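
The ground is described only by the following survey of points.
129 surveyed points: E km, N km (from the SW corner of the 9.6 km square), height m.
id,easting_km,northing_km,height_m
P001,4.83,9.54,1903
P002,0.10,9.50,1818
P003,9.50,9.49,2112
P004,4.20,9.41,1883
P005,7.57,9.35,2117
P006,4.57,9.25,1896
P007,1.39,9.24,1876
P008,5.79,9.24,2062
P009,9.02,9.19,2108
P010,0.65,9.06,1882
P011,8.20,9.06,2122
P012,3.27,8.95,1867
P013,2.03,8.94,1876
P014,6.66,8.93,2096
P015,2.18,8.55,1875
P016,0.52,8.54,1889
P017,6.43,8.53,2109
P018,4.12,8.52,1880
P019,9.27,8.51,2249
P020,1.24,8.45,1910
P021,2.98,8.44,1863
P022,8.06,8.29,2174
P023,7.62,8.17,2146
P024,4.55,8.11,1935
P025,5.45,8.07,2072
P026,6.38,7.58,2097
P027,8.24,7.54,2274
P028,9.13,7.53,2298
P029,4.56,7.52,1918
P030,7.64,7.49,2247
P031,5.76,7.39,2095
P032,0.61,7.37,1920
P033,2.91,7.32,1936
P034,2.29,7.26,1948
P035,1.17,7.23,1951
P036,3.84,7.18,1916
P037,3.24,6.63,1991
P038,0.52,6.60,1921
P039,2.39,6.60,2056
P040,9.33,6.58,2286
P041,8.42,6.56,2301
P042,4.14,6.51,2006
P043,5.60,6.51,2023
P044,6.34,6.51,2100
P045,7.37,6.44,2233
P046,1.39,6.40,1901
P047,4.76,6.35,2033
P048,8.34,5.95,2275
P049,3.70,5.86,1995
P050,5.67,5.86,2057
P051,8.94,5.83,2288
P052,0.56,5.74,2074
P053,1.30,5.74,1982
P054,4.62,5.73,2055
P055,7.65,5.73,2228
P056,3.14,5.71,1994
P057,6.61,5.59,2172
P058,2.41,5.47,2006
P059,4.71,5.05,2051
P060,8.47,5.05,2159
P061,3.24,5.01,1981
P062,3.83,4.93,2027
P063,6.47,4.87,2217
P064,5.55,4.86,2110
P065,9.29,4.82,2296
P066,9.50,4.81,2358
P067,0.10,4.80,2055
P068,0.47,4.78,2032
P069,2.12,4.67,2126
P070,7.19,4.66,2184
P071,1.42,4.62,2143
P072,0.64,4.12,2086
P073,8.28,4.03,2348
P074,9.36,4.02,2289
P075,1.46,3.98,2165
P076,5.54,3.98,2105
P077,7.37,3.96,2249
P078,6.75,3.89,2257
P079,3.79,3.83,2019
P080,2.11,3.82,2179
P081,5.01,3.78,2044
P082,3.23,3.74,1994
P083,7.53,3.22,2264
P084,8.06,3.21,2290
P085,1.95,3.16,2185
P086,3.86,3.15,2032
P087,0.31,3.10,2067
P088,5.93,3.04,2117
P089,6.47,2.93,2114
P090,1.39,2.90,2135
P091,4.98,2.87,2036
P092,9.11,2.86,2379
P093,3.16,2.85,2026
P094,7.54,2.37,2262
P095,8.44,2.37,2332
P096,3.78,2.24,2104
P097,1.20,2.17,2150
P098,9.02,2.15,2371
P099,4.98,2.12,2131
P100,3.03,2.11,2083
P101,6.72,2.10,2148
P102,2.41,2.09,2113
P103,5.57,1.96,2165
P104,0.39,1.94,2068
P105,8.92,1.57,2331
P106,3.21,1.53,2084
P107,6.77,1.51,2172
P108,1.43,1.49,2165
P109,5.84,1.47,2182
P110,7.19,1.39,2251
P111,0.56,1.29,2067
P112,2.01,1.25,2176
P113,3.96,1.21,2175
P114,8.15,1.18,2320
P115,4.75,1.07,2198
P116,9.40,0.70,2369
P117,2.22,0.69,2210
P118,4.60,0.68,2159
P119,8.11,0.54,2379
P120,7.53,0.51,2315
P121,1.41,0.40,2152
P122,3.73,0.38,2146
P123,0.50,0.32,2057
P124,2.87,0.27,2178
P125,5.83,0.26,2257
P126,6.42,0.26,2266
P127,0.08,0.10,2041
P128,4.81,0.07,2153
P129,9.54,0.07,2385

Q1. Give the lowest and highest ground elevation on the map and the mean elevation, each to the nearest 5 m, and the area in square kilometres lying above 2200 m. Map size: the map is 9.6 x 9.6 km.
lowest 1810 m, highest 2395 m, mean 2110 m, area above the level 22.7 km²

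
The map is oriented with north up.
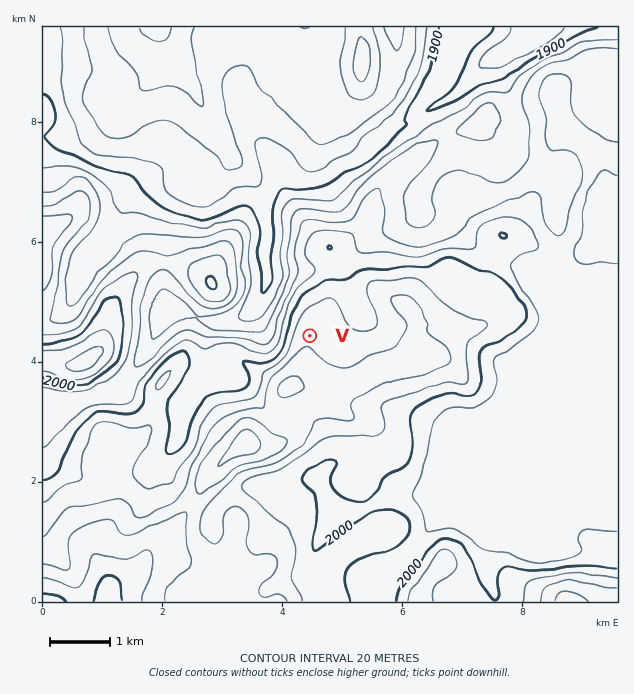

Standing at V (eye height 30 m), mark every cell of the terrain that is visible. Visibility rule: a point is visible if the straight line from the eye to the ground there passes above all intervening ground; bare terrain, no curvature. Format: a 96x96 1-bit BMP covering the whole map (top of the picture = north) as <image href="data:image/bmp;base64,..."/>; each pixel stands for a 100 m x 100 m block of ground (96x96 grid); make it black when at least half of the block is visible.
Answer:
<image width="96" height="96" href="data:image/bmp;base64,Qk2+BAAAAAAAAD4AAAAoAAAAYAAAAGAAAAABAAEAAAAAAIAEAAATCwAAEwsAAAIAAAAAAAAA////AAAAAAD4GAAAB8AADwAf///4HAAAA4AABwA////wHAAAAAAABwA////APgAAAAAAB4B///+APgAAAAAAA4B///8AfwAAAAAAAcD///8AfwAAAAAAAeD+ABAA/wAAAAAAAPkAAAAA/4AAAAAAAH4AAAAB/4AAAAAAADwAAAAB/8AAAAAAAAAAAAAH/8AAAAAAAAAAAAAP/4AAAAAAAAAAAAAP/wAAAAAAAAAAAAAP/wAAAAAAAAAAAAAP/wAAAAAAAAAAAAAf/4AAAAAAAAAAAAAf/4AAAAAAAAAAAAAf/4AAAAAAAAAAAAAB/8AAAAAAAAAAAAAAP8AAAAAAAAAAAAAAH+AAAAAAAAAAAAAAH+AAAAAAAAAAAAAAP+AAAAAAAAAAAAAAP/AAAAAAAAAAAAAAH/AEAAAAAAAAAAAAH/gGP4AAAAAAAAAAH/gH/8AAAAAAAAAAP/wP+AAAAAAAAAAAf/4P+AAAAAAAAAAAf/4P8AAAAAAAAAAAcD8P8AAAAAAAAAAAAD+f4AAAAAAAAAAAAB//wAAAAAAAAAAAAB//wAAAAAAAAAAAAB//gP4AAAAAAAADgA//gf/4AAAAAAAD4A//h//+AAAAAAAD8Af/////GAAAAAAB+Af//////gAAAAAB/AP//////gAAAAAA/gP//////gAAAAAAfwH//H///gAAAAAAf4H//H///gAAAAAAf8H//H///+AAAAAAP/H/+H///+AAAAAAP///+H///8AAAAAAH///+H///wAAAAAAH///+D///AAAAAAAH///8D//+AAAAAAAH/4/8B//8AAAAAAAD/wf+Af/4AAAAAAAB/Af+AP/gAAAAADAA/Af+AN+AAAAAADAA+Af+A/8AAAAAADgAeAP/H/4AAAAAADgAOAP///4AAAAAADwAMAH///8AAAAAADwAAAD///+AAAAAAD4AAAD////AAAAAAD+AAAB//wfAAAAAAD/AAAA//gPgAAYAAD/wAAA//APgAAwAAA/wAAAf+APwAAgAAAPwAAAf8AHMAAAAAAH4AAAfwAGPAAAABwD4AAAfwAGH4AAADwD8AAA/wAGH/4AADwD+AAAfwACH//B4DwD/gACfwABv//z4BwB/wAffwAA//8/8DwB/4H//wAAf/9///wBx////wAAP/////wDA////4AAD/////wPAf///4AAB/////g/Af///4AAAf////j/g////4AAAP////D//////4AAAH///+D//////8AAAD/3/4D//v///8AAAA/3/gD//n///8AAAAPj/gD//3///8AAAAHD/gD//////+AAAACD/AD//////+AABgAB/AD//////+AAB4AB/AD///////AAB+AB/AD///////AAB/AA+AD///////gMB/gA+AP///////weD/wAYAP///////4/D/4AAAf/////////D/8AAAf/////////D/+AAAD////////8D//gAAD////////8D//4AAD////////8D//8AAD////////8H//8AAA="/>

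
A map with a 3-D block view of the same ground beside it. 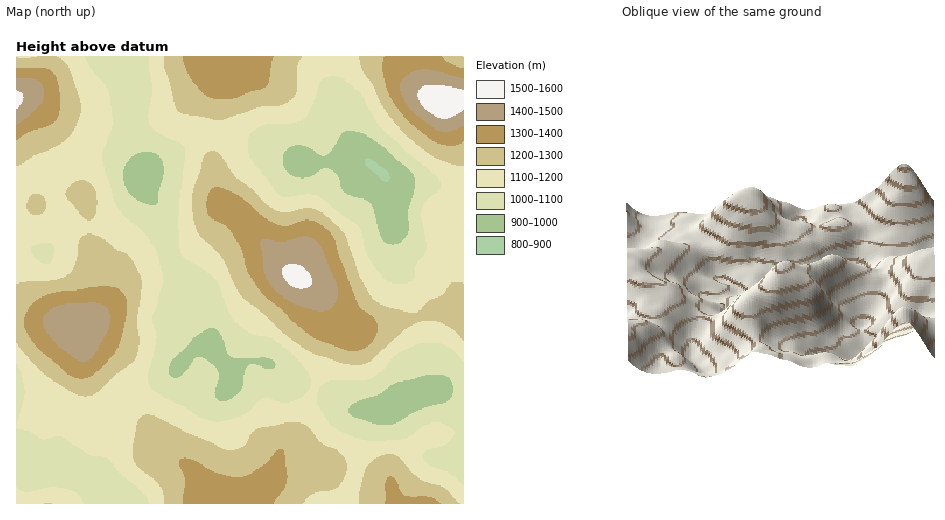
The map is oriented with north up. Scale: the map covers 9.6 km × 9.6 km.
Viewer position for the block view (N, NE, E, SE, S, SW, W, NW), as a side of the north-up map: E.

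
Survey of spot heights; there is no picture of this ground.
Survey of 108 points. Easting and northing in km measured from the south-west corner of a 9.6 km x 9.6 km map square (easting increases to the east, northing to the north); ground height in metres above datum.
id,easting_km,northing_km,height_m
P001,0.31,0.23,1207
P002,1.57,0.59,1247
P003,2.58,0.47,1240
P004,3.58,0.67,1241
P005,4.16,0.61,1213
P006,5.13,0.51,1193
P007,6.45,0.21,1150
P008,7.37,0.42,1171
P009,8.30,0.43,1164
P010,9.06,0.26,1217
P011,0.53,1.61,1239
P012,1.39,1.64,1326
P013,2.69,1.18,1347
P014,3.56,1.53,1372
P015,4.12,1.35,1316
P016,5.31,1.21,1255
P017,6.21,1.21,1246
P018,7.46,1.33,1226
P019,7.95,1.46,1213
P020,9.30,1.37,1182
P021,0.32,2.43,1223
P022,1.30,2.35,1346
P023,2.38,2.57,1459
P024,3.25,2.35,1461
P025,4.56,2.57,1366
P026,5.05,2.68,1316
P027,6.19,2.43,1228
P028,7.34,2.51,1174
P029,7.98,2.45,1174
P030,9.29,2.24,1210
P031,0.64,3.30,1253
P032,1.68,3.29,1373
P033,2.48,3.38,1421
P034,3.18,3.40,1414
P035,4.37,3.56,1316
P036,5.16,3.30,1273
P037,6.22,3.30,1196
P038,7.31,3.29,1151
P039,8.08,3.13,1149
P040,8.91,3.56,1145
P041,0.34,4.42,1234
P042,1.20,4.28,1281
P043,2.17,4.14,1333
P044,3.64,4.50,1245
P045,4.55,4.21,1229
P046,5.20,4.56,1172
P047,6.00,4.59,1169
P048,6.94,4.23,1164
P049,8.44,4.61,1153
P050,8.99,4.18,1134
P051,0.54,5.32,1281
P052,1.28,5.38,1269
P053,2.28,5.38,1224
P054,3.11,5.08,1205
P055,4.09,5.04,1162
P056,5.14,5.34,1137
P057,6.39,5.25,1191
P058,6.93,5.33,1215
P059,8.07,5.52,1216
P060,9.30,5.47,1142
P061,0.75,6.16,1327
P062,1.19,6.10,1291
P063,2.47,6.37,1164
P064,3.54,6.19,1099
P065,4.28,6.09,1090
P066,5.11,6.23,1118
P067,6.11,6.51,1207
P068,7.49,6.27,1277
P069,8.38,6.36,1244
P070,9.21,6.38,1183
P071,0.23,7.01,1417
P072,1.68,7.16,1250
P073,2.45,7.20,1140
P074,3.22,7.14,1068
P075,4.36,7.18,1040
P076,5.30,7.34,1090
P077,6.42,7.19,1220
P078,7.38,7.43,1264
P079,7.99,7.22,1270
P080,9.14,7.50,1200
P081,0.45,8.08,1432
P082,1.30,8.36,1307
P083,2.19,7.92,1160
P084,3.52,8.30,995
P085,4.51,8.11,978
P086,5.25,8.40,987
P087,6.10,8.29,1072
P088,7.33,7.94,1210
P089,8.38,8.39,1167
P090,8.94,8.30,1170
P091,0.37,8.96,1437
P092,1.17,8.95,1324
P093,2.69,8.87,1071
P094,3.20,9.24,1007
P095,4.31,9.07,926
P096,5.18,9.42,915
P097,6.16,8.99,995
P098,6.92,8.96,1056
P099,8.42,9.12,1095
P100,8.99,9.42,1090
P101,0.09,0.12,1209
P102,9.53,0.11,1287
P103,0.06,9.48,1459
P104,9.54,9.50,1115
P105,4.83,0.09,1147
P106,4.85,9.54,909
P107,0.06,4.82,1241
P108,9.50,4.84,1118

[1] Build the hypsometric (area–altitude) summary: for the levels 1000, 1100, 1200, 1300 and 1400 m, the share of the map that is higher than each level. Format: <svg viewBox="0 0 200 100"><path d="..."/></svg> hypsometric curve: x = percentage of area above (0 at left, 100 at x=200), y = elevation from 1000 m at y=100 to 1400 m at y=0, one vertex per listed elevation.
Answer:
<svg viewBox="0 0 200 100"><path d="M191 100l-19-25-67-25-68-25-25-25"/></svg>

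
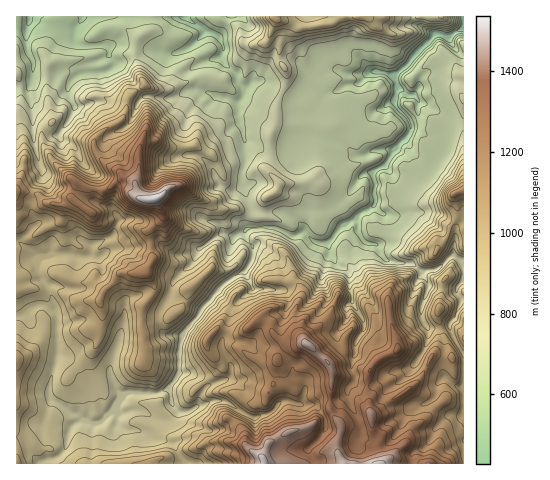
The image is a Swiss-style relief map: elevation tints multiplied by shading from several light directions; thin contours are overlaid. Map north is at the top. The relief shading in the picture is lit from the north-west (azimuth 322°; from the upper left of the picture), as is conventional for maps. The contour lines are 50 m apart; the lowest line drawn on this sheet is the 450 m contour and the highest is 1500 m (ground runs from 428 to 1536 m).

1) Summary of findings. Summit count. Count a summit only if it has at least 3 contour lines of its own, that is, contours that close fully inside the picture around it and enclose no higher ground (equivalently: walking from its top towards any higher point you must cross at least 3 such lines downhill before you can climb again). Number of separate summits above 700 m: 1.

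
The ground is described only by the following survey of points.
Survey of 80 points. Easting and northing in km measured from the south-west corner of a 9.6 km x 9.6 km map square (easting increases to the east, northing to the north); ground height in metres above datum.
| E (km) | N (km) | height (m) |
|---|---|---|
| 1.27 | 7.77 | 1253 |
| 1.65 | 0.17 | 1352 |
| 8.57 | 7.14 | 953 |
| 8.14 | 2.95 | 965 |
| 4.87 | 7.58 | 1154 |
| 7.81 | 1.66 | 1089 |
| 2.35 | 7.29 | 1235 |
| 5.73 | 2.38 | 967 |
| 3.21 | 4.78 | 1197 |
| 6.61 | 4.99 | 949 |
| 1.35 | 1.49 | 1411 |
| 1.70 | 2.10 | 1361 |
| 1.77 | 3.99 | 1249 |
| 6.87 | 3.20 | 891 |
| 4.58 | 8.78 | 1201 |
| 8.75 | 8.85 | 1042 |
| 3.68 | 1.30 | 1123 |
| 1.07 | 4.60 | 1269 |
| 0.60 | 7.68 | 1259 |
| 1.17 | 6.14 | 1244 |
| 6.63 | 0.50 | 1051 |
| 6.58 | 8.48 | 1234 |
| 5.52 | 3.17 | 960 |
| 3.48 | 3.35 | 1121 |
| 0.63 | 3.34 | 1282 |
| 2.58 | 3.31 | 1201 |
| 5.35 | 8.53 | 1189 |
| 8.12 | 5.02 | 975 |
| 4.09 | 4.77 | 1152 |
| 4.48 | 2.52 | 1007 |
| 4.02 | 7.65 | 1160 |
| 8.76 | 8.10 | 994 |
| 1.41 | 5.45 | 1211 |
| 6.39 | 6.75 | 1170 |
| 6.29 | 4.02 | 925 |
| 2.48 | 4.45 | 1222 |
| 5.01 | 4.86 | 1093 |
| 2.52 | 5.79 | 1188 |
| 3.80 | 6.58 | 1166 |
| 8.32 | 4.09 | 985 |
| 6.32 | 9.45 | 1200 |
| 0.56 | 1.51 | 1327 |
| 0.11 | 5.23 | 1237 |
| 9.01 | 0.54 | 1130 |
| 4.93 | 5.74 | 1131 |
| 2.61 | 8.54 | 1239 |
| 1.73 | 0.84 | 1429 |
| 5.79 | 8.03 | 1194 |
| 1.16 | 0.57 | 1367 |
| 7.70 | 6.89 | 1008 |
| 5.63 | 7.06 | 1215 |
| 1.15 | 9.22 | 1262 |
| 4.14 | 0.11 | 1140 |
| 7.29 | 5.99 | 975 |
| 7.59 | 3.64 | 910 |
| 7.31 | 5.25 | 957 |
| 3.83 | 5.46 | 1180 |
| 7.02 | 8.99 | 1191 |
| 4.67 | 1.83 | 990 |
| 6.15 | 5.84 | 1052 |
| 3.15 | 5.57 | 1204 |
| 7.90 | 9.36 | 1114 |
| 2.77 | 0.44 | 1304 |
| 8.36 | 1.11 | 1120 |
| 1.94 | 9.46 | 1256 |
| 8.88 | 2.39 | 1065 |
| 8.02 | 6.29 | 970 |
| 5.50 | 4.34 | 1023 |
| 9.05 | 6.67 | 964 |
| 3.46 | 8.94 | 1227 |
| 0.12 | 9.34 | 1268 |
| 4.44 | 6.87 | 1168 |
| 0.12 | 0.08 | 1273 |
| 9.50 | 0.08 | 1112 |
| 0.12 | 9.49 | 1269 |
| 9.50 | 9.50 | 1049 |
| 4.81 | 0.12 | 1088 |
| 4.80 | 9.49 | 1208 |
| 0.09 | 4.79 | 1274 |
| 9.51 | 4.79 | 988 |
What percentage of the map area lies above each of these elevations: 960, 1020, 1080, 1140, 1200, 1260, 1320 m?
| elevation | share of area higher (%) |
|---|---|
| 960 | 93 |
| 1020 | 75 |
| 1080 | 63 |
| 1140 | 52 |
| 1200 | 37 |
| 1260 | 15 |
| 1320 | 5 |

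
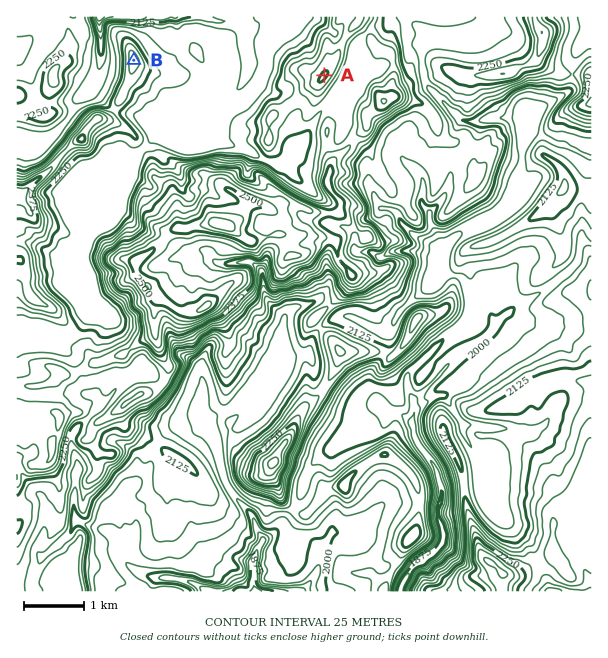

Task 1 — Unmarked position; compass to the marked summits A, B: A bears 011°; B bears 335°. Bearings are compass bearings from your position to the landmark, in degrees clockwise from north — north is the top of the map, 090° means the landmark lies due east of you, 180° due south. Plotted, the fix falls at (270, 353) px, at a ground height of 2065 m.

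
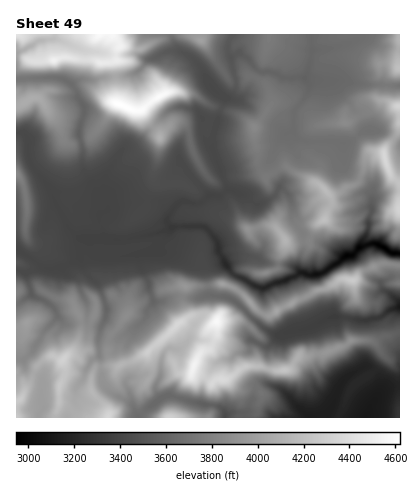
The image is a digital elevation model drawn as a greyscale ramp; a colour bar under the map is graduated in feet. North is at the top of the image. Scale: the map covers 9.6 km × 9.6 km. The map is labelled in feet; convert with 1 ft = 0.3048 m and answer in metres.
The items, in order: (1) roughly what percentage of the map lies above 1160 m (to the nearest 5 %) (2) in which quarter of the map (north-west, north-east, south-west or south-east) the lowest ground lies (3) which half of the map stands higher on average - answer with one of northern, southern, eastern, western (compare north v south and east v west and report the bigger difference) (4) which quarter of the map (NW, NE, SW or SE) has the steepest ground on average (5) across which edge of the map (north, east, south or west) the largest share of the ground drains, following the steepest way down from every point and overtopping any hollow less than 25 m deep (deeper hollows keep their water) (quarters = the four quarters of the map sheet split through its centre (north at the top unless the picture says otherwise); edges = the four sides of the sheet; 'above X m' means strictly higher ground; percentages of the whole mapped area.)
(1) Roughly 35 % of the ground is higher than 1160 m.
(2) The lowest point lies in the south-east quarter of the map.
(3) The western half stands higher on average than the eastern half.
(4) The steepest ground, on average, is in the south-east quarter.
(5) Drainage is mainly to the east: more ground falls towards that edge than towards any other.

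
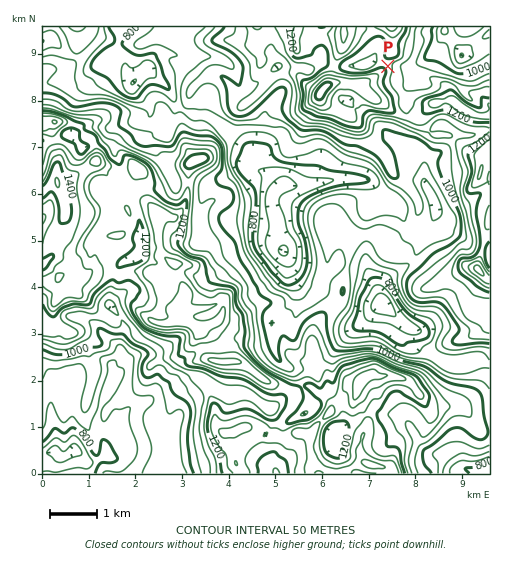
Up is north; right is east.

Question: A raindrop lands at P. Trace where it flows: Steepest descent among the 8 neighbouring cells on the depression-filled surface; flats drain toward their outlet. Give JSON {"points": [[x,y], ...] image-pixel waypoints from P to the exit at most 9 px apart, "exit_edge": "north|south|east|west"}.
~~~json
{"points": [[388, 66], [397, 66], [407, 66], [416, 64], [425, 58], [435, 49], [440, 39], [443, 30], [445, 27]], "exit_edge": "north"}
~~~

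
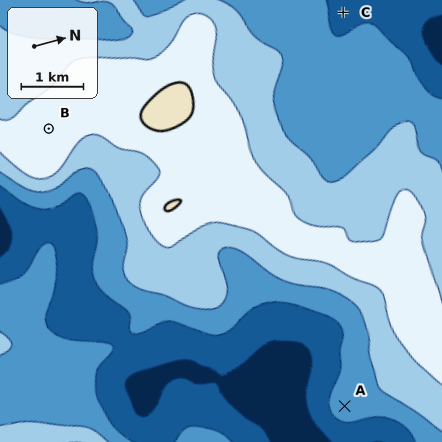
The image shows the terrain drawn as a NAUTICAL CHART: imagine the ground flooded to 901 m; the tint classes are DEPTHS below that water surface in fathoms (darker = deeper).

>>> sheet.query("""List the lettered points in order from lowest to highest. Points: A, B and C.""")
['C', 'A', 'B']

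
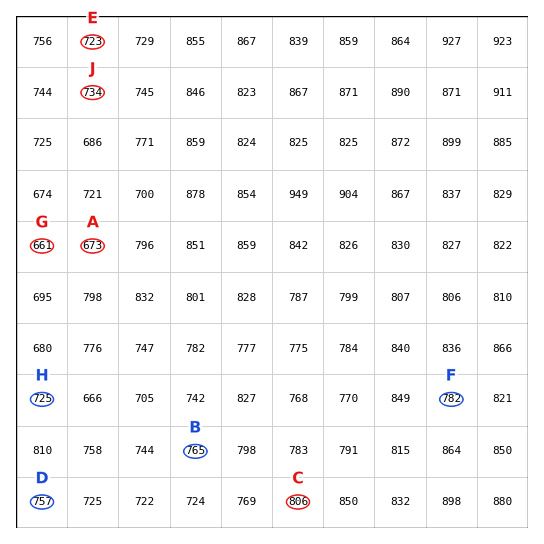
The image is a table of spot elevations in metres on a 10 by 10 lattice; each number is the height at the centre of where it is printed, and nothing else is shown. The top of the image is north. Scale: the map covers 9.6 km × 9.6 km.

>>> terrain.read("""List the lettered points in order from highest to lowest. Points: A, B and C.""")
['C', 'B', 'A']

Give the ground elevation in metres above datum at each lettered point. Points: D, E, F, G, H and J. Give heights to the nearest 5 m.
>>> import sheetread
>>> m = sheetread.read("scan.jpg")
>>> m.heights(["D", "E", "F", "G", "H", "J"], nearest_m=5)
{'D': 755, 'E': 725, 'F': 780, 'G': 660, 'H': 725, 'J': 735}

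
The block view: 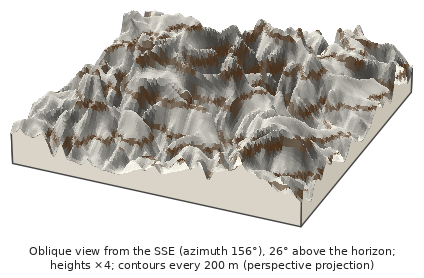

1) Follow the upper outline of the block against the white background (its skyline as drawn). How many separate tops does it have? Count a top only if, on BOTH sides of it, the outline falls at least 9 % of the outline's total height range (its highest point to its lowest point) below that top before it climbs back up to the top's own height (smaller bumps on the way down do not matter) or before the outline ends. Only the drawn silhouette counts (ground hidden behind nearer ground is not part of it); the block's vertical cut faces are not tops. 3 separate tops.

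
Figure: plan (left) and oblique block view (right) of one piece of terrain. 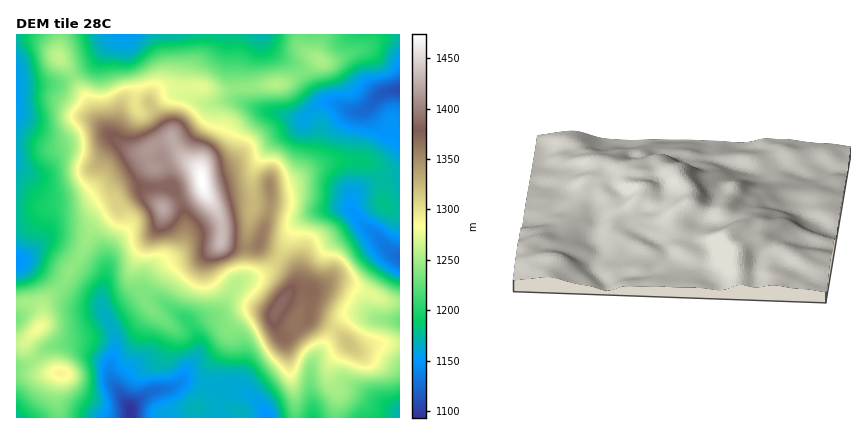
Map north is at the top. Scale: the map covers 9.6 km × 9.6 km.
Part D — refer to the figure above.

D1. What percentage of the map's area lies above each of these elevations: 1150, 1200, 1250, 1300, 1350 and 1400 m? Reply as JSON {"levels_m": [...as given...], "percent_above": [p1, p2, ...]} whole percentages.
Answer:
{"levels_m": [1150, 1200, 1250, 1300, 1350, 1400], "percent_above": [95, 68, 41, 23, 12, 4]}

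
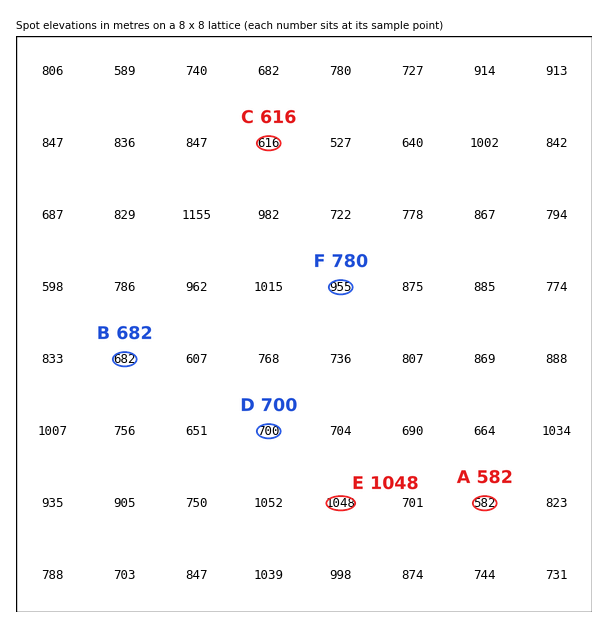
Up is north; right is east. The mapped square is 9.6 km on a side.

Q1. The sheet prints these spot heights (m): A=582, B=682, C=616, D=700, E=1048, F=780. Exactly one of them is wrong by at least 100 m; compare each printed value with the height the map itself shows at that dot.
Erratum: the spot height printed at F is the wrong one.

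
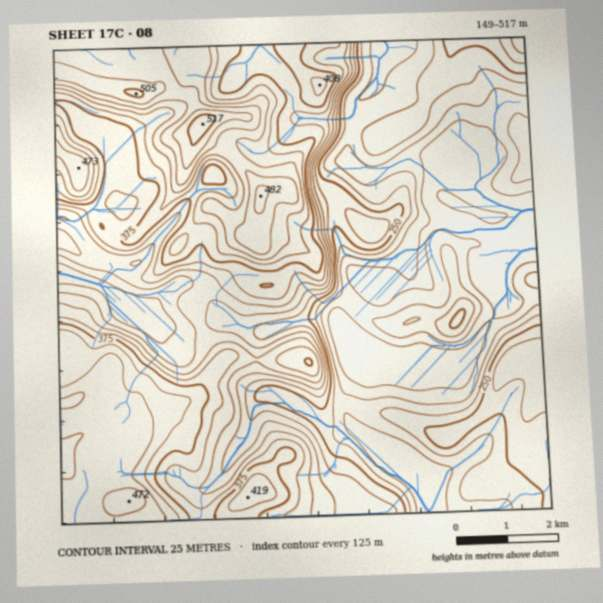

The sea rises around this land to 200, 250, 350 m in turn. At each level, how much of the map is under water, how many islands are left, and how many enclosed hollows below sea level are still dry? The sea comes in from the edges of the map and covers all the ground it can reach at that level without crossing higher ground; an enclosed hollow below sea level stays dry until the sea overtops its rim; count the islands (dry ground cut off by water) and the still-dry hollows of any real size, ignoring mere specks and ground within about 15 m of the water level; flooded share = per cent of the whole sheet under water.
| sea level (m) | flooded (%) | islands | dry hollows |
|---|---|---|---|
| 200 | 20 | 1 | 0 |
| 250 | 37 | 0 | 0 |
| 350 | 61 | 1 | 0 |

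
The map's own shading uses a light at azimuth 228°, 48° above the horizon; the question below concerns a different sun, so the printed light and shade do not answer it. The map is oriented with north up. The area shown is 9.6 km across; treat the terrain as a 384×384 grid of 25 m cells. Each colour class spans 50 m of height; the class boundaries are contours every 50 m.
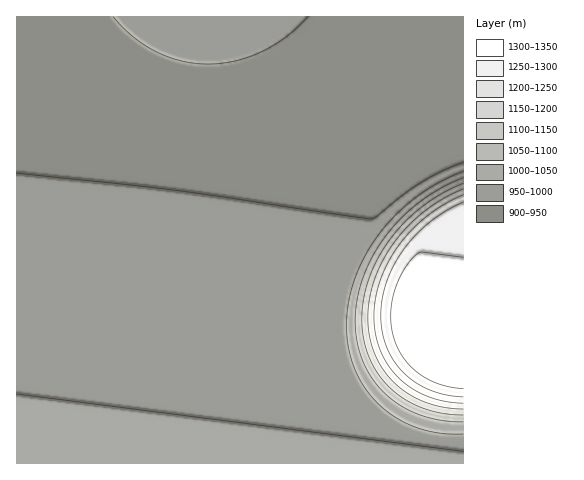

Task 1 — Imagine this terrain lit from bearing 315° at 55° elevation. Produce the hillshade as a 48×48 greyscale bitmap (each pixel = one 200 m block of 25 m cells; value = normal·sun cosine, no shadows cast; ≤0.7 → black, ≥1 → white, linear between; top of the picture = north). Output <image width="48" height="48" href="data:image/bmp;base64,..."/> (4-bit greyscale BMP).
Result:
<image width="48" height="48" href="data:image/bmp;base64,Qk32BAAAAAAAAHYAAAAoAAAAMAAAADAAAAABAAQAAAAAAIAEAAATCwAAEwsAABAAAAAAAAAAAAAAABEREQAiIiIAMzMzAERERABVVVUAZmZmAHd3dwCIiIgAmZmZAKqqqgC7u7sAzMzMAN3d3QDu7u4A////AGZmZmZmZmZmZmZmZmZmZmZmZmZmZmZmZmZmZmZmZmZmZmZmZmZmZmZmZmZmZmZmZmZmZmZmZmZmZmZmZmZmZmZmZmZmZmZmZmZmZmZmZmZmZmZmZmZmZmZmZmZmZmVEM2ZmZmZmZmZmZmZmZmZmZmZmZmZmZUMhAGZmZmZmZmZmZmZmZmZmZmZmZmZmVCEAAGZmZmZmZmZmZmZmZmZmZmZmZmZlQhAAAGZmZmZmZmZmZmZmZmZmZmZmZmZlMhEAAGZmZmZmZmZmZmZmZmZmZmZmZnZkMyIjM2ZmZmZmZmZmZmZmZmZmZmZmZ3dlRERVVWZmZmZmZmZmZmZmZmZmZmZmZ3dmVVZmZmZmZmZmZmZmZmZmZmZmZmZmd4h3ZmZmZmZmZmZmZmZmZmZmZmZmZmZmeIiHd2ZmZmZmZmZmZmZmZmZmZmZmZmZmeZmYh2ZmZmZmZmZmZmZmZmZmZmZmZmZmeaqZh2ZmZmZmZmZmZmZmZmZmZmZmZmZmiaqph2ZmZmZmZmZmZmZmZmZmZmZmZmZmiru6h2ZmZmZmZmZmZmZmZmZmZmZmZmZmery7h2ZmZmZmZmZmZmZmZmZmZmZmZmZmerzLl2ZmZmZmZmZmZmZmZmZmZmZmZmZmebzcp2ZmZmZmZmZmZmZmZmZmZmZmZmZmaL3duGZmZmZmZmZmZmZmZmZmZmZmZmZmZ6zdynZmZmZmZmZmZmZmZmZmZmZmZmZmZ5ze3JdmZmZmZmZmZmZmZmZmZmZmZmZmZnve7bhmZmZmZmZmZmZmZmZmZmZmZmZmZmnN7tuHZmZmZmZmZmZmZmZmZmZmZmZmZmes7u25dmZmZmZmZmZmZmZmZmZmZmZmZmZ63u7cqGZmZmZmZmZmZmZmZmZmZmZmZmZove7ty2ZmZmZmZmZmZmZmZmZmZmZmZmZmis3u3WZmZmZmZmZmZmZmZmZmZmZmZmZmZ6zd3WZmZmZmZmZmZmZmZmZmZmZmZmZmZnm83WZmZmZmZmZmZmZmZmZmZmZmZmZmZmeJvGZmZmZmZmZmZmZmZmZmZmZmZmZmZmZniWZmZmZmZmZmZmZmZmZmZmZmZmZmZmZmZ2ZmZmZmZmZmZmZmZmZmZmZmZmZmZmZmZmZmZmZmZmZmZmZmZmZmZmZmZmZmZmZmZmZmZmZmZmZmZmZmZmZmZmZmZmZmZmZmZmZmZmZmZmZmZmZmZmZmZmZmZmZmZmZmZmZmZmZmZmZmZmZmZmZmZmZmZmZmZmZmZmZmZmZmZmZmZmZmZmZmZmZmZmZmZmZmZmZmZmZmZmZmZmZmZmZmZmZmZmZmZmZmZmZmZmZmZmZmZmZmZmZmZmZmZmZmZmZmZmZmZmZmZmZmZmZmZmZmZmZmZmZmZmZmZmZmZmZmZmZmZmZmVVVVVWZmZmZmZmZmZmZmZmZmZmZmZmZVVVVVVVVmZmZmZmZmZmZmZmZmZmZmZmVVVVVVVVVVZmZmZmZmZmZmZmZmZmZmZlVVVVVVVVVVVmZmZmZmZmZmZmZmZmZmZlVVVVVVVVVVVWZmZmZmZg=="/>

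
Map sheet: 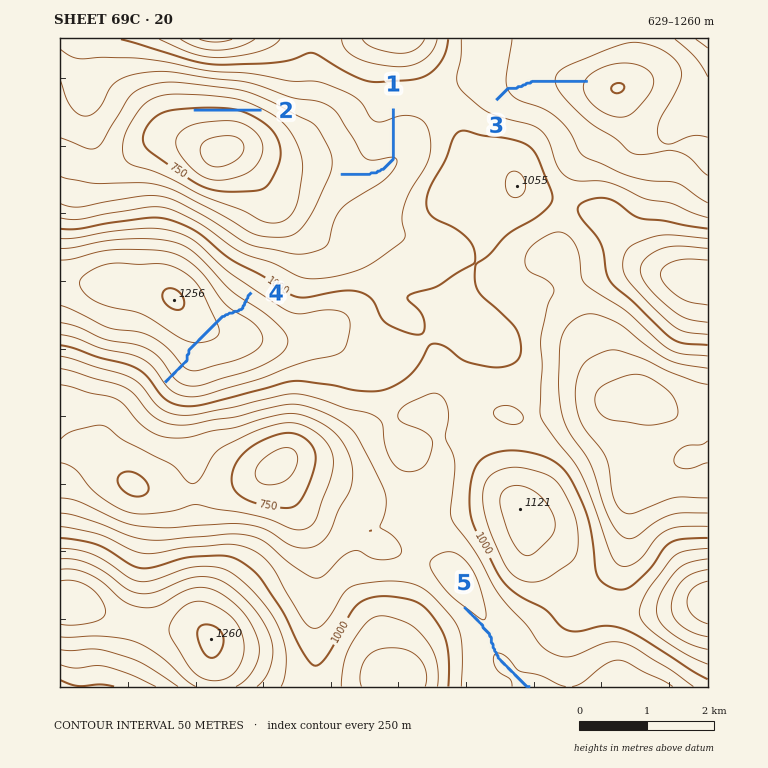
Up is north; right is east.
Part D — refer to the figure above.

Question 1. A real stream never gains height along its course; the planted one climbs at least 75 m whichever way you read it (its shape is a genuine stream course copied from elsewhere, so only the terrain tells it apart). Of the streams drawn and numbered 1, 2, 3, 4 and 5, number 4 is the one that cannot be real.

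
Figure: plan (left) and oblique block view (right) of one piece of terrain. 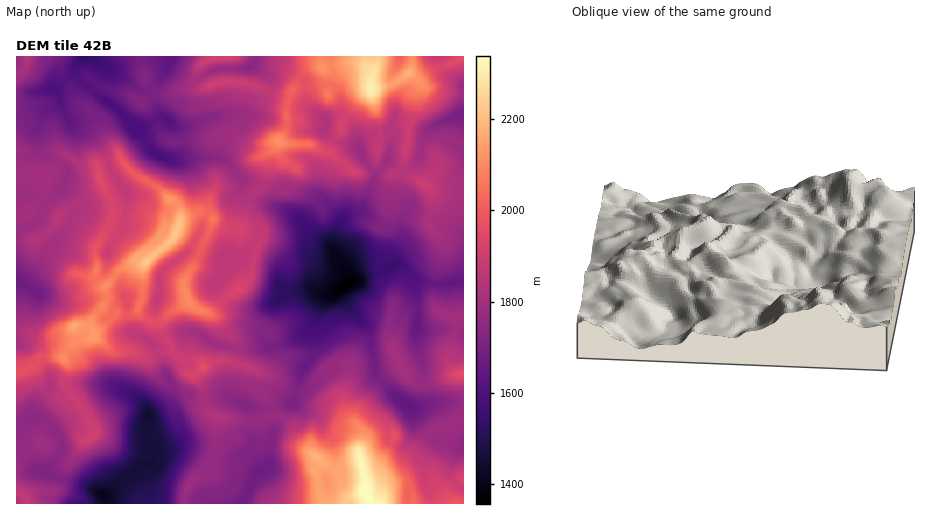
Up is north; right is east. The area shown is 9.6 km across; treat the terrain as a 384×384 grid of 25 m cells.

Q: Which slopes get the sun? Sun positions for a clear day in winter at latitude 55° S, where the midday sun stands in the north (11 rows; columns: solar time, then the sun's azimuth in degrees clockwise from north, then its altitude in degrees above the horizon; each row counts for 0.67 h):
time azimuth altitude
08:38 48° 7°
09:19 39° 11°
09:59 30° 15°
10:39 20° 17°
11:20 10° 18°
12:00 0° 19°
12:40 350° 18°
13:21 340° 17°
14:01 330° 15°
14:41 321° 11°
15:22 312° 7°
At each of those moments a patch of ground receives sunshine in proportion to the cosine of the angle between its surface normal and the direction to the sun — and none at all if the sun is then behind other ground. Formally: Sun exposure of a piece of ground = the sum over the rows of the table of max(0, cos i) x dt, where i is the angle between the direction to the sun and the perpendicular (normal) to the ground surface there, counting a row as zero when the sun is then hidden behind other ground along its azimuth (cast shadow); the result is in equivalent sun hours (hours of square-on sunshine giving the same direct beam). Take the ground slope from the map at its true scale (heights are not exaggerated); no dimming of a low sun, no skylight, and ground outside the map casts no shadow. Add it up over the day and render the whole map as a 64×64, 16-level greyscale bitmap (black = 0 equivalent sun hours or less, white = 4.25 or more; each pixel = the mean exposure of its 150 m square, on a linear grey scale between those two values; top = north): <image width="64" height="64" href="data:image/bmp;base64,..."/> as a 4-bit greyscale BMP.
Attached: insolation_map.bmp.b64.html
<image width="64" height="64" href="data:image/bmp;base64,Qk12CAAAAAAAAHYAAAAoAAAAQAAAAEAAAAABAAQAAAAAAAAIAAATCwAAEwsAABAAAAAAAAAAAAAAABEREQAiIiIAMzMzAERERABVVVUAZmZmAHd3dwCIiIgAmZmZAKqqqgC7u7sAzMzMAN3d3QDu7u4A////ACaZhSETh1RFZmVmZlVUMzNYmHd3ZmaIcyRpl3d4qZqpaoVEM1hjEjVmZmZ3Q1VmVEiqmIdnZ4iZZXiodnqHiM68y7uWVCABNFd3dolzIzRmRpuph2ZmdomYiah1eXeKpbzbunQgABEkVniHm6dUVWZVeaqHZFZlZ3eamaiYd4qGd3ZkIRAAARNGZXibynZmZlRnd3ZUVTVlVpmbzLmImbtlM0ZkEAAAATVVV5m7l2ZmZURVREVTWGVXmby7qYmqvXUyNHYgAAABNFVVeJqXZmZ1M0QzNEerlmibyruYm7qtdUM0ZjAAABNEVVRGeIdlRFZURURoz/2oirz7qpmruYl2ZnZFMgASRFVURDRmZmVERWVXic3e3N7/ubpXuqmHZXd4iFRoYzVlVERDIkM0VVVVVWit///Ii+65h1jLhVVUd4h1RXd4ZmVEQzIjIiQzRVM0Rpvv/KZ4ityazNyXZmVniGQ1ZnmYZDMzIiMiMzMzREQiar3qqXed7Kzsu7qYdjVUMjRFirmEIQASIiNEZ4mqmGet27iaq+3KvtuZqqmHIzMiNEabupYwAAIiNWi8y6h3ebyoZnq92qzuyHeImZghIjRVaKqYZBAAARJHeIh2UzNWZmiXeb3tzNt0IjRVVjESRlWJljEAAAABEzNGZUMiRnZDaLuHm87rlSEAARABEhE0NWYwAAAAAAEiACRDM0VmREaGe9y6m9tiAAIhAAABEiIgAAAAAAAAEyEAIiMzMyEkeJlnvcuomVESR3UxAEEBAAAAAAAAAAAhE1UBEREAFGeIipZoqYdnUzV4h3d1mGMAABAAAAAAARAnl1QgATeqqYdouWV4h2ZVV4h3ed7LgxElMxAAAAA0ISVoy4aKzMy5dUSMyXiIdlVomHZ4q/7rmZUyAAE0RWdTWJrd7cuqu7qpmIreyqmGVXmod4mJmHhnhTAAF5mqp1V4iIdlQ1d2V63cuq3u23ZniZiJmZlVd1VmZkNoiZhSNWMhAAAleHVFaJmJmby6d3mIiZq7mWeZllIUZ1VDEAEjEAAAAVeHZWdlaHeamsypiZd3iImGmaz/23Z6oxAAARAAAAABRmZomYZnmIm8yoeYl1ZUNFSqu8///8hmIhBIcgAAABNFVovMqIiaqaunV4d4VVM0ZpqrvN3+6TWIc2eJMAFIunVWmru6qrzcunZoh2h1ZXmpmqu5h3eadZd3NVeFSO/XMiNWeJqrur3Jd5mZiad5vLqqmIdlVEV2VFdUJEV8zKgwASNFZ5mIesu9yqu6qazMu6lkRURlQyMxFFQiNYmHeIYyI1VFZlNEi925rMqIvczMdTIkQiNItiESJBFGdmZmiYVEQyNENEM1iHebqHeHVXkzM0Z1JXW7IQAjEUmENFZ4h1VBEjM0REIjWJqYdDIRIjI0VpzeyJyCIQEBN4QkVXiHZTEjRERVQzNFV5hDRDIjMzRnnOubzupXYQAUeWZmZ3dkMjVlRVVDM0VDQzVUMzMzNGeJh3uYrerIEAFGVEVVZ1MhNWVFVDMzREQzRUQzNEM0Z3d3djWc/8yhABNDM0RGYyI0VEVCIiIyERNEMzREVlRWZ3i6VYrO+6ohE2MzNDV0NFZUQxERARAAEzMjVVV5qFRneKp1aJrNioMzZCM0RXdnd1QwAAAAAAEjIiRmVWeahEZ4ipZXd4qopUM1JFZ3iZmHQyABIhElUyIjRmZVVFeGRnd4l2ZlaJmoZBVWiamKqXQhEBEkRoZDNFZ2ZVVmVnmGZneHd3d4may4V8uqqay3IAACIQFFQzREaHVFVYh2eqdmZWZ3iIh0XN3Ku6mIhzAAABMxABI0RERVREVViHZ4qYZURnd4dlWM7tqGeIYxAAABIxAAACRVRDMzVVZmZmZ4hlNHdlQjb//+7pRXdkIiEREQAAAAJFVDISRmZlVmZWd2VGhjIRXv/+zcp3Z4dSEAAAAAAAAkMiISV2d2ZVZlVnZVh0ITv///7cqph1MhAAAAEREAACRCI1q4Znd3d3dlVVeGMn/////9u9uVIQAAACMiMiN6c5p2q6dmZ4mZmGNHaIU27///ypm97IQgAAAmcxEiWdtiWHRodmZ4eJqFNaq9pmzu/YQ0ZmZlRYlRACEAABSLlTMzVFZmeIhniGet3O65ztyEEAEzMjRXmqcwAAADZ3UzRUNFVmeZhpq6qrzN3Lz/62MiRERERWeIhkNoiZq3QhJGUzRWeJhmqZqqvLqZvv7JdXq6h3dmZ5re7L3v2oQRESNCNFZ3dniHeJq7h4m82mZmm6iImZiIib7/tlVVZkERASIkVDV4mXdomphniIqnQiWGQzV5mYd4m7lmVUM1YgAAARNBATaId3iqlVRWnJQQAjESESNWd2ZlVXd2QQExAAAQAAAAATVndmiFZovbUREjESRVQhEjMzRXhWQQABEAASAAAAEBEViYiGZ6vIMiNnQiNVQiMzM0VniEMgEBEQABIAAAASEQZ3ipZ5u2IlablmVDIQABMzI0aHQiM1MSMiIQASEBNEQgAkRXmmR5mrZHqpd4cxAAAkiruVVFlSNGeGIAI1dndxESI0iWaKuqZFabuoa+yYrO7JisdDIiFGeHimEEm6dTY0MjR4eaqXZnh3m5lAJ6vN24ZnliESREV4ZnuVrJUhCERTI0jMp1VWiYd5mYEAAAJHZWd2VndURXmFadusuUEFRGQjNbyFRFZ4h2iYu1IQASV2d2ZniIh5q6Zoqau7yU"/>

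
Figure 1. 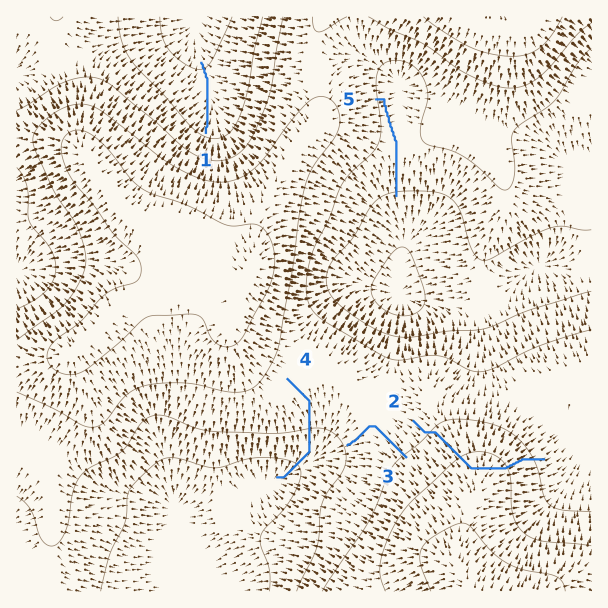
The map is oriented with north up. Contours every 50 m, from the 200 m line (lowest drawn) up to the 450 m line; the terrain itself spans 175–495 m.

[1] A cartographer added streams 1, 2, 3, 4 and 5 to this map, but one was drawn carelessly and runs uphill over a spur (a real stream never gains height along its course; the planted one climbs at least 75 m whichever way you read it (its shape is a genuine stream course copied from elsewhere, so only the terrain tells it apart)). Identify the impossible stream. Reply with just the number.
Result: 2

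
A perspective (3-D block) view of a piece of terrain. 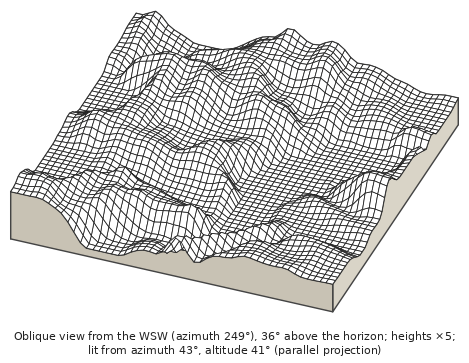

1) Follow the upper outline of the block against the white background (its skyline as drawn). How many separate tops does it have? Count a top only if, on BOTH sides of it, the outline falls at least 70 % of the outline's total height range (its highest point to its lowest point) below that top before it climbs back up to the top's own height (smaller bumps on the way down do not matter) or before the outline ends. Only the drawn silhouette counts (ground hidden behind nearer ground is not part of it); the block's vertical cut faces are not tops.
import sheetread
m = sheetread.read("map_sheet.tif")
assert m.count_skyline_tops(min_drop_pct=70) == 0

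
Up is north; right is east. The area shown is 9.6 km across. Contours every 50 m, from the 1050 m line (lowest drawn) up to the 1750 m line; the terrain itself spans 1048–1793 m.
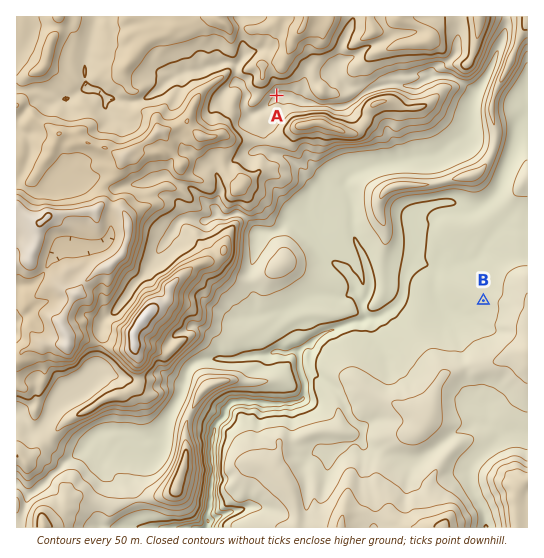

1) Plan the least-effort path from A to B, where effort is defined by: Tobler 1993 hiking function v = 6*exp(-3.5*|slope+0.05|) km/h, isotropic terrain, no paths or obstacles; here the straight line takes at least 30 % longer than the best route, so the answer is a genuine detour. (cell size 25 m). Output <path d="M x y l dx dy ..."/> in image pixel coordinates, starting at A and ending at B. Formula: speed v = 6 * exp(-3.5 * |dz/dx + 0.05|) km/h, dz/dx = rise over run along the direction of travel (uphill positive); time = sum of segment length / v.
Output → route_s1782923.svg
<path d="M277 95l-2 3 0 4-1 3 0 25-3 5 0 7 3 5 1 2 8 4 18 17 1 3 5 5 6 3 42 42 2 3 25 25 5 3 3 0 93 47"/>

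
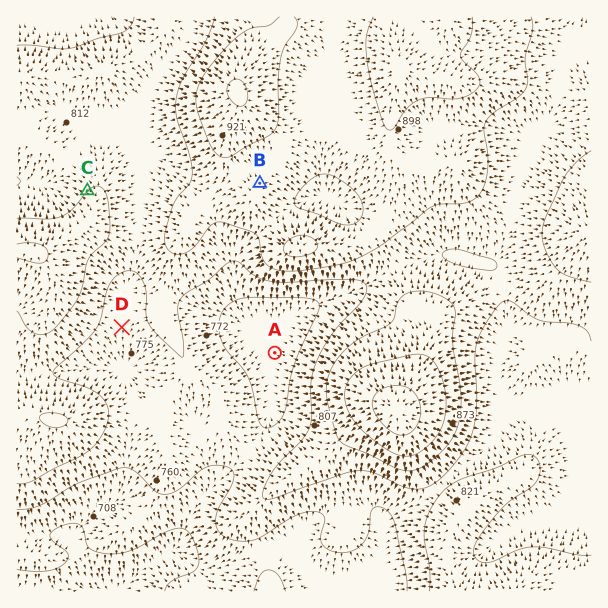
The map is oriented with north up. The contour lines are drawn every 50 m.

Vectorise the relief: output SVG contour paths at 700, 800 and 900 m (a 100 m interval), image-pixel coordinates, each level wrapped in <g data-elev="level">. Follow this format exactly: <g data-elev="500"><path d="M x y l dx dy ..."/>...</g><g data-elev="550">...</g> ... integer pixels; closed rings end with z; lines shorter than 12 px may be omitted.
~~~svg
<g data-elev="700"><path d="M17 569l28 2 11-2 8-5 4-6 0-4-15-13-3-5 4-6 14-6 7-1 6 3 3 5 3 14 4 4 7 3 12 2 19-3 39-20 9-3 6 1 6 4 5 8 4 14 1 9-6 8-23 10-5 9"/></g><g data-elev="800"><path d="M591 555l-13 0-30-7-14-1-16 3-29 12-7 0-6-4-2-6 1-7 14-22 17-18 25-17 7-9 2-11-3-9-6-4-7 0-29 13-37 13-12 8-10 11-8 15-4 15 1 12 5 27-1 22"/><path d="M17 483l6 1 7-2 53-27 12-10 9-13 4-10 1-9-2-8-5-7-13-10-30-10-5-3-1-3 3-4 23-21 16-17 5-10 5-24 5-12 7-9 9-4 9 1 5 4 3 6 3 12 0 21 4 11 9 10 23 21 1-1 0-14-5-31 2-11 6-7 21-12 18-16 6-4 8 1 16 14 15 5 18 1 63-3 9 2 6 4 0 6-4 9-27 30-17 27-7 24 1 35-3 12-7 12-22 22-9 12-8 18 0 5 3 2 9-1 67-24 14-3 9 0 9 2 27 13 12 3 13-2 14-8 20-23 11-19 4-14 1-15-1-49 2-15 3-11 8-13 10-14 6-5 8 1 19 14 9 4 29 3 10 3 9 6 3 9"/><path d="M488 270l-32-6-12-6-2-4 5-4 9-1 35 10 5 4 1 4-3 3z"/><path d="M134 17l-3 9-7 6-26 6-26 10-12 1-25-4-18 0"/></g><g data-elev="900"><path d="M405 456l12-3 14-10 10-14 4-15 0-21-5-19-8-14-4-4-6-2-14 1-43 12-14 10-6 13 0 9 2 9 11 18 11 11 17 12 10 5z"/><path d="M17 258l24 5 4-2 3-6-1-6-6-4-12-2-12 1"/><path d="M294 257l11-1 8-4 4-4-1-6-5-5-6-2-8 1-7 3-5 6-1 6 3 4z"/><path d="M279 17l-10 8-18 3-14 9-24 25-14 22-3 14 2 15 12 32 5 7 6 5 4 1 6-2 17-10 21-10 7-8 3-12-1-33 2-20 4-16 13-20 0-6-3-4"/><path d="M373 17l-7 21 2 28 4 20 10 34 4 8 4 2 5-3 12-19 10-7 12-4 23 2 9-1 10-4 7-7 2-4-1-6-16-17-3-4 1-5 10-16 1-18"/></g>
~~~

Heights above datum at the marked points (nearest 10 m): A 730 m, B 890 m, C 850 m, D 790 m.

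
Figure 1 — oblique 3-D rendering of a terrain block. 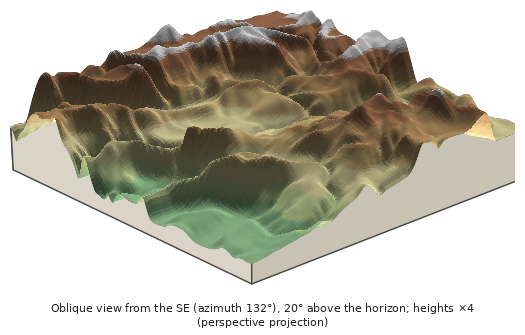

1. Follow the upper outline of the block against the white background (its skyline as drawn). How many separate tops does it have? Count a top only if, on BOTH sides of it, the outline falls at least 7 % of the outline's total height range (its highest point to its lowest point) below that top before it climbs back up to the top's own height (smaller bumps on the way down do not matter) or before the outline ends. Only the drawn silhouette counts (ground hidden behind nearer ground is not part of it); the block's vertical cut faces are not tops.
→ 3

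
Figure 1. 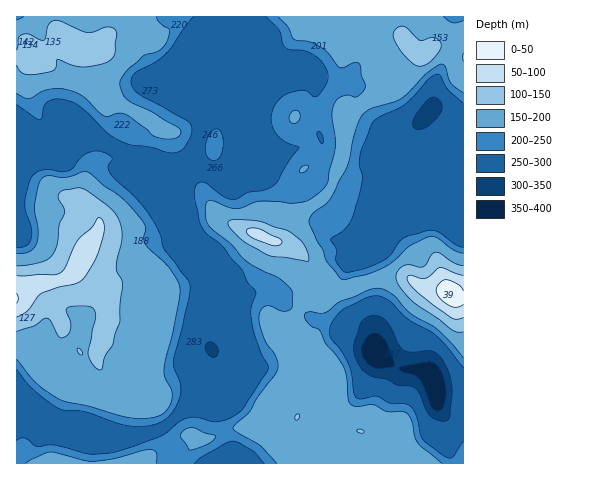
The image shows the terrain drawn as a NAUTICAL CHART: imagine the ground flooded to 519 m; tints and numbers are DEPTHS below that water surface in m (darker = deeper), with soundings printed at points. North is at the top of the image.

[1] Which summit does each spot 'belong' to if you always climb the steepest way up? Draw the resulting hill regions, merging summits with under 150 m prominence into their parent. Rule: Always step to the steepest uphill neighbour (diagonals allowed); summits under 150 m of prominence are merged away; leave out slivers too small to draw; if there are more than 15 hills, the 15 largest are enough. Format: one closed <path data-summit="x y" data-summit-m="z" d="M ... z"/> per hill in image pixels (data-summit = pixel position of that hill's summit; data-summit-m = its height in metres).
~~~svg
<path data-summit="449 294" data-summit-m="480" d="M463 16l-236 0 0 7-12 0-17 12-9 15-6 18 0 9 8 19 19 15-8 13-6 21-1 14-6 5-11-1-18 6-16 1-10 10 16 9 10 10 3 12 13 25 31 20 3 9 21 23 3 7-23 51 2 14-7 17-1 9-24 27-20 16-27 8-24 3-21 0-16-9-27-2-3-20-9-8-17-7 0 70 447-1z"/><path data-summit="17 299" data-summit-m="472" d="M75 124l-6 2-4 4-5 25-19-1-17-17-8-4 0 260 18 8 9 8 3 20 27 2 16 9 45-3 25-7 9-6 36-35 9-29-2-14 23-51-3-7-21-23-3-9-31-20-13-25-3-12-10-10-16-9 9-8-5-8-13-12z"/><path data-summit="68 43" data-summit-m="417" d="M225 16l-208 0-1 116 25 22 19 1 5-25 4-4 6-2 50 28 19 18 16-1 18-6 11 1 6-5 1-14 7-25 7-9-19-15-8-19 0-9 6-18 9-15 17-12 12 0z"/>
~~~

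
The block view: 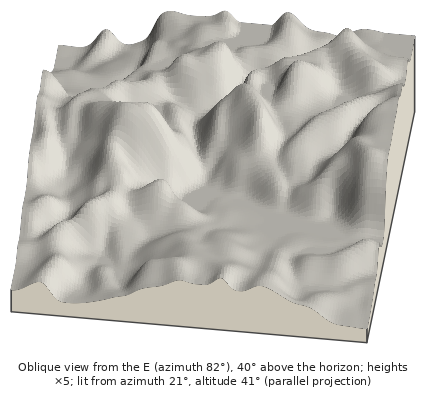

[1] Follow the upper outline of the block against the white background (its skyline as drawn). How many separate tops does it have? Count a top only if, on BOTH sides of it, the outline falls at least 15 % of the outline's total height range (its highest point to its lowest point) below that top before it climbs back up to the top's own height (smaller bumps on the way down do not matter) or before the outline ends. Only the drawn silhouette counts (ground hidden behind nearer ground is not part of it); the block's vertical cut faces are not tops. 0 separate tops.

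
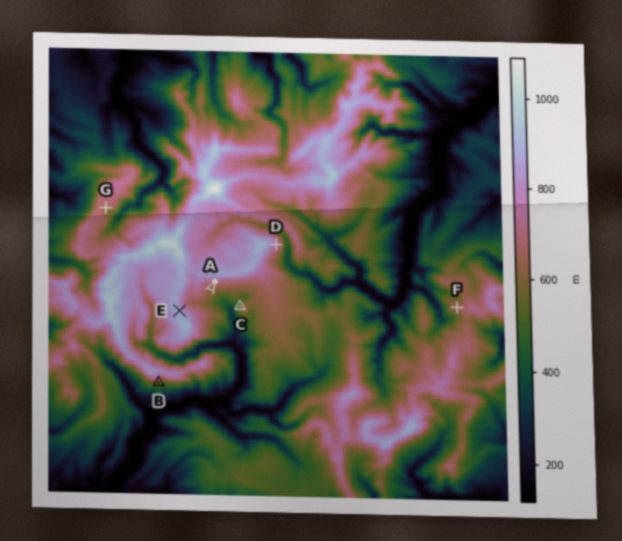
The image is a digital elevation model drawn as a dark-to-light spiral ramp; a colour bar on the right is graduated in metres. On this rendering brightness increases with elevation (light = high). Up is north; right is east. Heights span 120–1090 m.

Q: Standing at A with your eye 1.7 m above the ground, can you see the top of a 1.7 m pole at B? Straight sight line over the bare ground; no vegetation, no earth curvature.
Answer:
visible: false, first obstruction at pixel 199 310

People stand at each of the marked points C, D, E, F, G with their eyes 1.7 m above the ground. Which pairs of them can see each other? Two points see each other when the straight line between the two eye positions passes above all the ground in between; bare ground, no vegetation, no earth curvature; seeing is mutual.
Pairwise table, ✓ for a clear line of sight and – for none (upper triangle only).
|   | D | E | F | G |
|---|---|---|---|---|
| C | – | ✓ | – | – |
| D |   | – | ✓ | – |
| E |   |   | ✓ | – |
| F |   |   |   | – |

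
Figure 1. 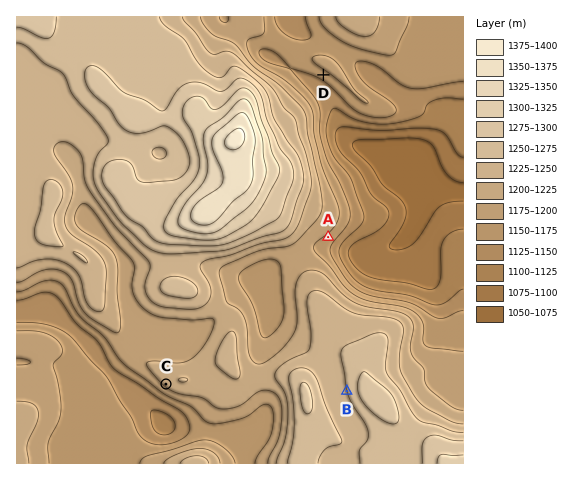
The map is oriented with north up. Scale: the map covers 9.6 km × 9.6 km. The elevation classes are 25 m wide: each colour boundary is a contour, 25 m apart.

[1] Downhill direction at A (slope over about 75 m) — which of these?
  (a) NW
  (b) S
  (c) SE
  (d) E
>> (c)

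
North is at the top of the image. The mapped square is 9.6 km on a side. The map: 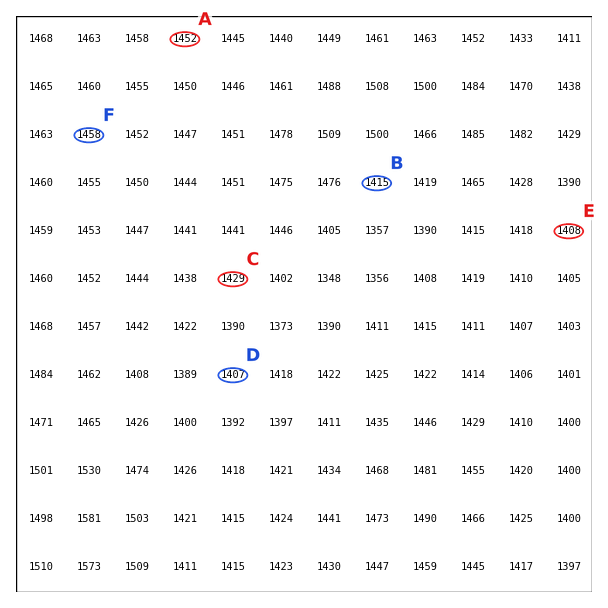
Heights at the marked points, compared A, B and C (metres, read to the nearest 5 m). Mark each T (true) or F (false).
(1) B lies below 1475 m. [T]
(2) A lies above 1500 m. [F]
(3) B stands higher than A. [F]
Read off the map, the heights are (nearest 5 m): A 1450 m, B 1415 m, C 1430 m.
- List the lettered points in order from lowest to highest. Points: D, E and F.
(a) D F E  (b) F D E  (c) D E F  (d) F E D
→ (c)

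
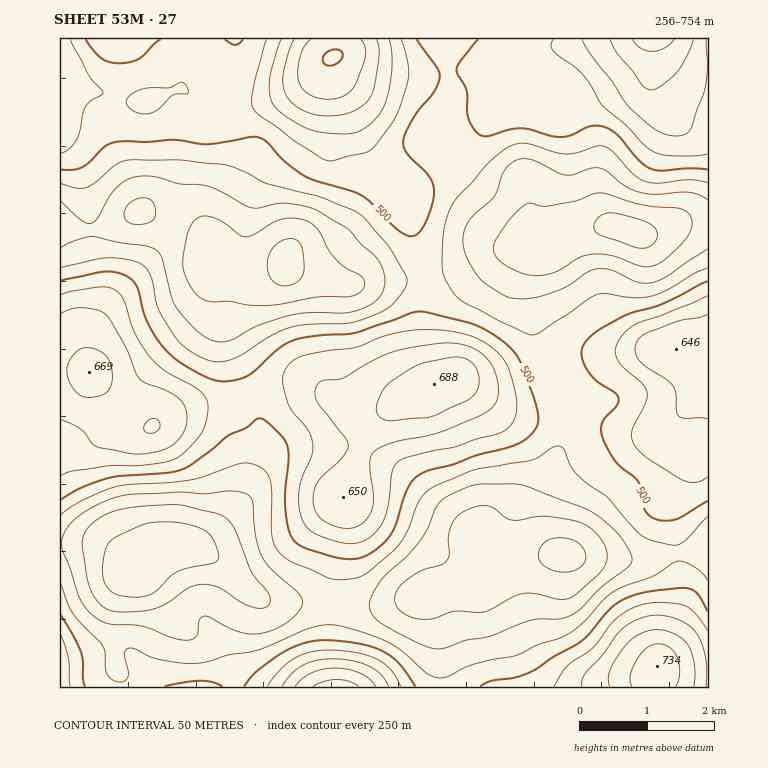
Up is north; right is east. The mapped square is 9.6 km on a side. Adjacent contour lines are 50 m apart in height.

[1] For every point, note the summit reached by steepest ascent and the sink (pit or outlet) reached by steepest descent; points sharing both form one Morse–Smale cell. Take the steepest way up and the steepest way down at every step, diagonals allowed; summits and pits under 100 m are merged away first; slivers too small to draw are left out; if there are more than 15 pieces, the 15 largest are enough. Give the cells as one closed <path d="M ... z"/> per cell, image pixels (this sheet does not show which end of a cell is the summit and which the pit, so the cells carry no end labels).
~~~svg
<path d="M331 59l-26 25-27 14-35 10-34-2-12-5-13-12-9 0-27 12-23 0-22-9-43-6 0 139 14 4 25 0 12-3 25-14 9 0 8 6 46 16 9 10 4 10-2 5 4 2 9 0 23 7 26 0 15-3 12 7 25 5 24 8 30-5 44 0 3-2 0-9-11-27-8-41-36-45-11-24-10-29-17-30z"/><path d="M456 380l-26 5-32 17-24 19-31 73 2 29-10 52-1 28 51 2 17-4 18-5 4-3 10-4 24-3 16-5 16-7 11-10 9-3 42-5 6-3-10-8-7-12-3-10 0-22 25-60 2-22-26 1-27-5-14-6z"/><path d="M664 38l-16 0-7 20-13 14-27 19-45 22-7 0-24-14-9-9-4-13-1 13-5 12-19 18-7 14-15 20-17 14 2 3 50 57 13 8 26 9 10 0 18-11 36-8 13 0 22 8 10 0 36-11 24 0 0-158-11-1-15-7z"/><path d="M145 212l-9 0-25 14-12 3-25 0-9-3-5 1 0 140 29 4 8 10 15 30 11 11 12 5 17 0 10-8 13-7 22-7 31-3 19-8-20-57-2-10 2-38-4-8-13-19 2-8-4-10-9-10-10-5-19-5z"/><path d="M677 554l-12 0-17 5-70-2-14-3-46 5-13 3-15 12-16 7-50 12-1 2 12 19 3 12 2 39 3 22 209 0 2-14 26-66 1-25z"/><path d="M444 38l-384 0 0 47 43 7 22 9 23 0 27-12 9 0 13 12 12 5 34 2 35-10 27-14 26-25 1 14 17 30 10 29 11 24 17 24 15 14 3 0 43-26-13-27 0-10 15-34 0-16-3-11z"/><path d="M69 368l-9 1 0 174 43 2 15 9 12 10 11 3 7-6 17-11 29-5 15-8 31-35 9-18 1-17 11-32-2-14-10-25-4-1-17 7-38 5-28 12-10 8-17 0-12-5-11-11-15-30-8-10z"/><path d="M189 547l-12 0-19 7-23 17-11 11-4 6-6 33 0 42 6 13 3 11 210 0-1-11 0-73-11-2-49 2-5-2-17-10-26-27-23-14z"/><path d="M212 260l-2 2 13 19 4 8 0 31-2 1 2 16 21 56 35-8 22-2 16 5 11 10 21 11 27 1 55-26-9-27-3-22 0-17 3-13-1-27-3 2-44 0-30 5-24-8-25-5-12-7-15 3-26 0z"/><path d="M305 383l-22 2-36 9 12 27 2 14-9 25-7 34-16 24-20 19-10 7-11 2 2 3 11 1 23 14 26 27 22 12 61-1 2-27 10-52-2-29 31-73 13-12-28 1-6-1-21-11-11-10z"/><path d="M708 223l-24 0-36 11-10 0-22-8-13 0-36 8-23 12-8 8-7 25 4 46 5 20 19 43 27-8 27-22 26-7 15 0 2-2 8 2 15-3 19 8 12 3z"/><path d="M586 417l-21 2-2 22-24 53-1 29 7 16 14 15 19 3 70 2 17-5 11 0 0-13-6-32 0-12 13-27-2-13-5-10-11-17-11 4-27-2-28-12z"/><path d="M545 245l-17 0-16 5-19 1-34 19-33 9 0 26-3 13 0 17 3 22 8 26 24-3 28 15 15 5 22 0 33-13-20-47-7-42 0-19 4-17 3-8z"/><path d="M677 348l-15 3-7-2-18 2-26 7-27 22-23 7-5 4 7 15 3 13 15 0 2-2 11 2 22 10 22 5 28-3 10 16 7 16-2 12-11 22 6 54 13 1 19-4 0-188z"/><path d="M647 38l-201 0-1 15 5 28 0 16-15 34 0 10 10 22 6 4 21-21 15-26 19-18 5-12 1-13 4 13 9 9 24 14 7 0 45-22 27-19 13-14 7-17z"/>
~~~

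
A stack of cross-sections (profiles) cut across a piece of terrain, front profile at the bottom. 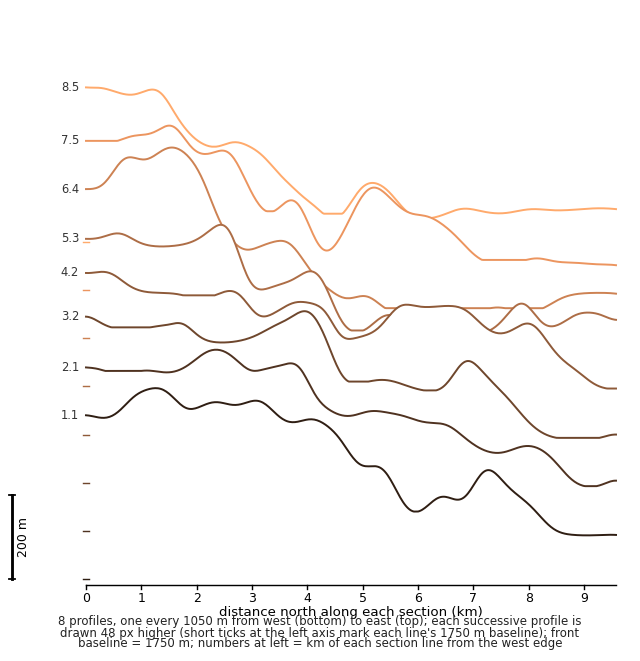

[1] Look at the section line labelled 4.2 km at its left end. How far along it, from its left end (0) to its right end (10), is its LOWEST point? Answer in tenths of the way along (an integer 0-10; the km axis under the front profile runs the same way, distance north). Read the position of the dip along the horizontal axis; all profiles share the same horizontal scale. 10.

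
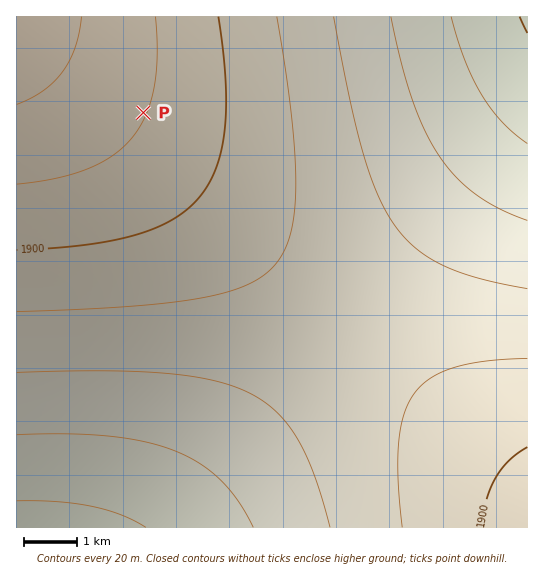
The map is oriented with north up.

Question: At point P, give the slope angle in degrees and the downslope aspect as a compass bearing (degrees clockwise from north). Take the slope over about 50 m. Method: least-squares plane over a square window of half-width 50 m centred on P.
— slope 1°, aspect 113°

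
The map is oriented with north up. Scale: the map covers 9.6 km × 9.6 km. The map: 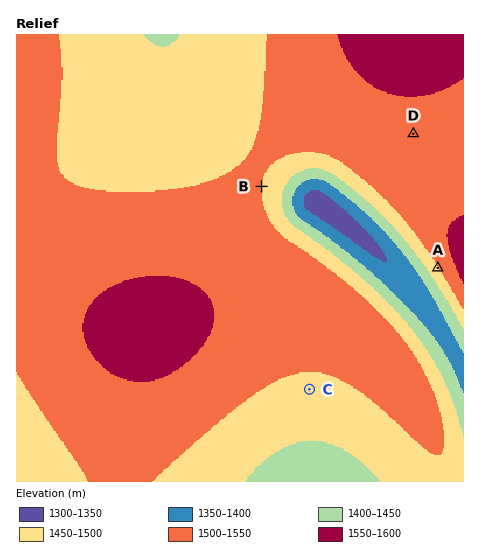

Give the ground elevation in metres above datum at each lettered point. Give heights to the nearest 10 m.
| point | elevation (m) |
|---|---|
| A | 1500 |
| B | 1500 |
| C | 1490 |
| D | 1540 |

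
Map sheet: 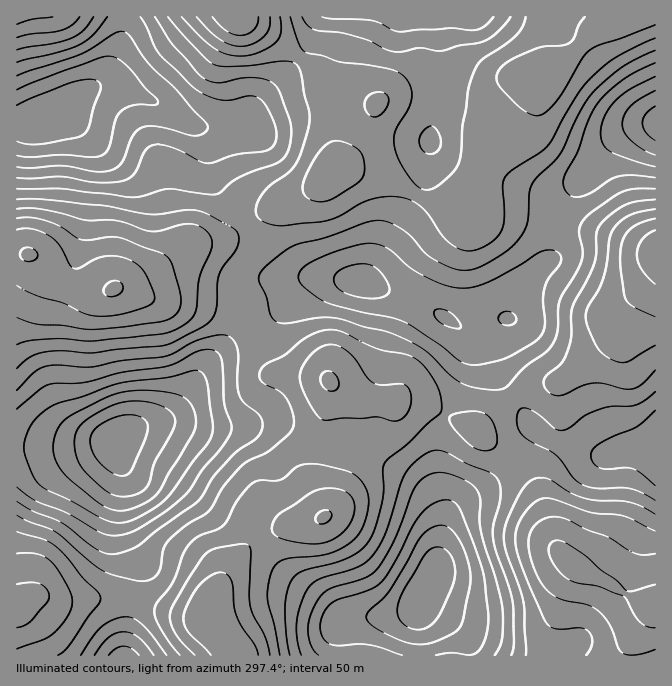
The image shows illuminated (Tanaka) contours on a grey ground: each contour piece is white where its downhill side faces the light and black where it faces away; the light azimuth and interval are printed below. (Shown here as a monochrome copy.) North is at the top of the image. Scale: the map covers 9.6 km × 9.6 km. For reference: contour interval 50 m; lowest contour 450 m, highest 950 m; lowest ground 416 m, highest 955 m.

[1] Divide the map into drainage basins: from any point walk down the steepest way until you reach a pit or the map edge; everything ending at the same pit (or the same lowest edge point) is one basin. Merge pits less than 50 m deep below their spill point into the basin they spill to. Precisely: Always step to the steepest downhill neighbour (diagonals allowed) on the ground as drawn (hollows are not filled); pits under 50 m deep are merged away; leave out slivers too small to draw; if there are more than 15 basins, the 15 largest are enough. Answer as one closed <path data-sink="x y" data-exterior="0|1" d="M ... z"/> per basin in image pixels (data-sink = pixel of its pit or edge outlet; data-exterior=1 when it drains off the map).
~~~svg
<path data-sink="118 438" data-exterior="0" d="M30 254l-14 1 0 349 19-8 25 5 67-2 53 15 22 4 5 3 1-14 5-12 18-30 21-22 25-14 21-3 22-7 14-11 37-65 3-10 0-30-4-4-20-5-13-6-13-10-49-5-9-11-22-42-5-6-10-5-29-5-41-3-41-13-16 5-25-2-15-7-25-26z"/><path data-sink="362 282" data-exterior="0" d="M350 169l-18 2-17 17-10 6-18 10-23 9-27 20-15 6-33 7-39 27-32 14 2 2 39 12 55 5 15 3 10 5 12 16 15 32 9 11 49 5 13 10 25 10 23 1 10 4 5-2 20 2 40 20 12 3 6 5 10-14 22-19 20-12 32-5 23-22 19-13 7-9 3-22 4-5 22-17 16-18 0-23-16-4-18-9-28-8-29-3-31-9-56-3-6-7-10 0-28-6-42-22z"/><path data-sink="45 118" data-exterior="0" d="M239 16l-223 1 1 237 13 0 7 4 25 26 10 5 15 4 21-2 42-18 39-27 38-8 15-9 22-16 30-12 21-13 44-40 9-13 8-30-18-12-36-15-10-12-42-32z"/><path data-sink="418 602" data-exterior="0" d="M372 398l-8 0 6 1 4 4 0 30-11 27-14 20-10 22-11 12-8 5-22 7-21 3-25 14-21 22-18 30-5 12 0 15 16 16 13 18 315 0 1-26 15-43 10-19-22-21-17-52-11-22-18-17-18-12-20-18-12-3-40-20-8-2-17 2z"/><path data-sink="418 17" data-exterior="1" d="M615 16l-376 1 31 17 42 32 10 12 36 15 18 12-12 37-27 27 13 0 7 4 25 5 46 23 34 8 10 0 16-61 13-25 20-21 13-21 13-5 25-20 23-25 19-12z"/><path data-sink="655 448" data-exterior="1" d="M655 276l-15 17-22 17-4 5-3 22-7 9-19 13-23 22-25 3-17 7-28 22-13 15 0 4 13 12 18 12 21 22 8 17 15 49 5 8 21 19 32 13 20 14 18 6 6 0z"/><path data-sink="655 123" data-exterior="1" d="M655 16l-38 0-22 15-23 25-25 20-16 7-5 12-25 28-13 25-15 55 0 9 2 2 25 4 22 0 43 10 29 3 28 8 23 10 11 1z"/><path data-sink="124 655" data-exterior="1" d="M40 596l-12 2-12 7 1 51 219-1-12-17-22-20-22-4-53-15-67 2z"/>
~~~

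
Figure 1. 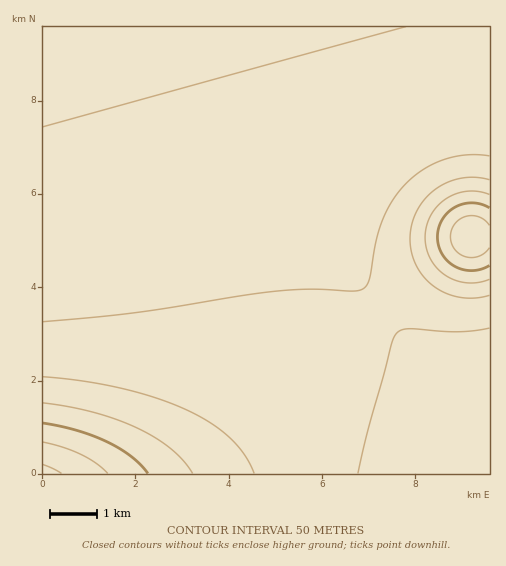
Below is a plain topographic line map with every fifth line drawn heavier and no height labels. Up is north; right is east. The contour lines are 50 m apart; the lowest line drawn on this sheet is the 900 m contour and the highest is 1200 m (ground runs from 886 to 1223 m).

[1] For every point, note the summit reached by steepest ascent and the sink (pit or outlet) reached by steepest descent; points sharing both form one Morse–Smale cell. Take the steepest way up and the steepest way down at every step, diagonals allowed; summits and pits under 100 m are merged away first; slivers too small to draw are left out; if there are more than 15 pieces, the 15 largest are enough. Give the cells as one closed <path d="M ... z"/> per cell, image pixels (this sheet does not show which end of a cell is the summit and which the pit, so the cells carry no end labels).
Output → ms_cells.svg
<path d="M284 26l-242 1 1 447 423-1 6-15 4-17-1-15-7-19-20-27-36-32-30-32-18-25-14-26-13-37-23-95z"/><path d="M489 26l-204 1 36 133 16 68 13 37 14 26 18 25 30 32 36 32 20 27 7 19 1 15-4 17-6 16 12-6 12-2z"/><path d="M489 467l-11 1-10 5 21 1z"/>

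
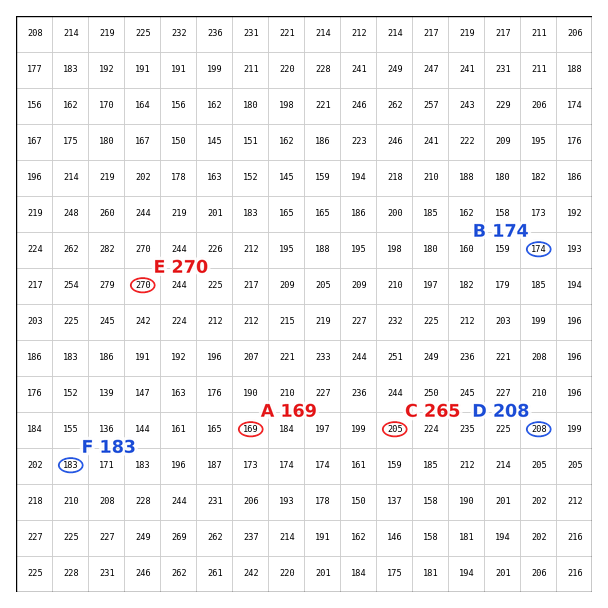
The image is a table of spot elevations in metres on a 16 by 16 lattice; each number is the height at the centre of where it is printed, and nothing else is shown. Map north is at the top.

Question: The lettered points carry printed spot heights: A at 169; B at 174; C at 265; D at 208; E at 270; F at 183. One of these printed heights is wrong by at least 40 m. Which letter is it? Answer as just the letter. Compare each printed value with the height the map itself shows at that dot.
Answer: C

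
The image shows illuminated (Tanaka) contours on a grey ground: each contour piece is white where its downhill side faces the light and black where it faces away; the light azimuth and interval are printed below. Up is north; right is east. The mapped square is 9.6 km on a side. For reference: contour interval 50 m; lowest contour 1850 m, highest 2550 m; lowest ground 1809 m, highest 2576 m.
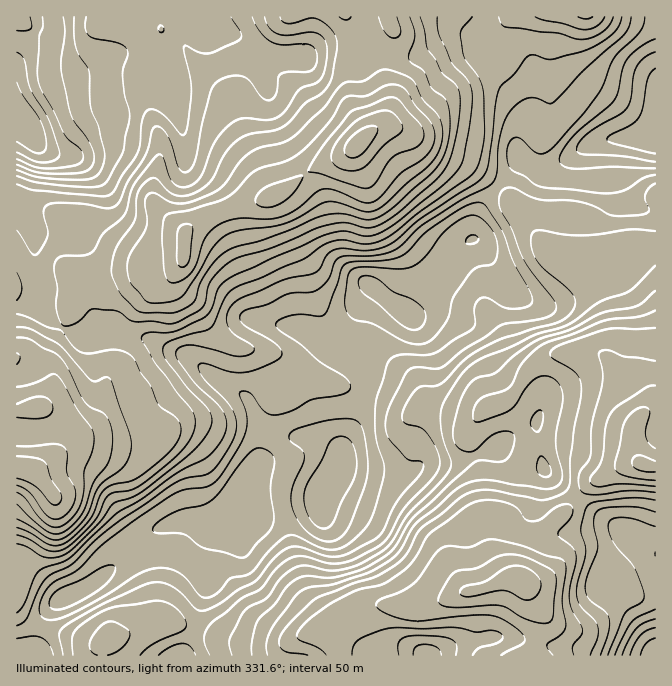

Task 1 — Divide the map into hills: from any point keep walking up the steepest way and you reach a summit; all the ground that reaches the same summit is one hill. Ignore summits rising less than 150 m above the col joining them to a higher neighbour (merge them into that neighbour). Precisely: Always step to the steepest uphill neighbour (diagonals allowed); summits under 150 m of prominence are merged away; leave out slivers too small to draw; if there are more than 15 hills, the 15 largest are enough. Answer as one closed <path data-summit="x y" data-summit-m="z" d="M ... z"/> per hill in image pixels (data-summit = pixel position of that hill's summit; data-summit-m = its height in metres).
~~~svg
<path data-summit="357 145" data-summit-m="2576" d="M655 16l-638 0-1 291 4 1 17-5 4 7 14 14 23 12 12 0 20-7 18 7 22 3 19 10 20 7 23 20 33 20 11 21 5 16 0 19-5 13-20 32 24 12 55-8 8-6 3-8 13-19 5-28 17-32 7-23-2-7-9-9-23-13-16-14 12-4 23-20 19-30 20 16 16 10 41-46 10-18 14-12 1-15 10-21 36-43 20 9 14 0 26-19 17-8 20-3 38-2z"/><path data-summit="522 580" data-summit-m="2524" d="M374 288l-5 2-16 28-13 13-16 10-6 1 16 14 23 13 9 9 2 5-7 25-17 32-5 28-13 19-3 8-8 6-20 2-30 6-5 0-23-11-4 7-4 15-4 3-45-4-21 9-24 23-35 28-36 19-15 12-11 28-3 18 621-1 0-103-66-43-46-39-5-17-3-25 3-23-11-11-21-13-11-11-13-32-11-12-34-13-30 3z"/><path data-summit="645 465" data-summit-m="2514" d="M627 138l-23 1-15 5-35 24-14 0-20-9-36 43-10 21-1 15-14 12-10 18-41 47 10 1 9-3 11 0 34 13 11 12 13 32 11 11 21 13 11 11-3 23 3 25 5 17 46 39 65 42 1-339-19-6-8-8-10-21 0-24 2-8z"/><path data-summit="20 468" data-summit-m="2534" d="M37 303l-21 5 0 250 8 3 18 15 20 22 5 0 33-19 35-28 19-20 11-7 15-5 20 0 12 4 17-2 7-24 22-35 3-10 0-19-8-25-7-11-34-21-23-20-20-7-19-10-22-3-18-7-20 7-16-2-19-10-14-14z"/>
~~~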